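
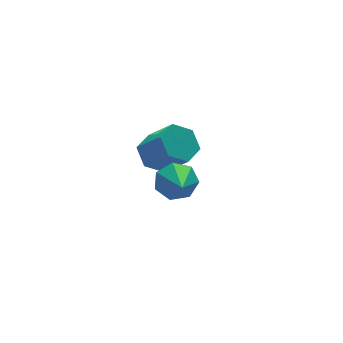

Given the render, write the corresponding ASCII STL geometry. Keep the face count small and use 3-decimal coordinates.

solid 
facet normal -0.305 0.613 -0.729
outer loop
vertex 1.62 3.976 -1.304
vertex 0.858 3.489 -1.395
vertex 0.882 4.19 -0.816
endloop
endfacet
facet normal 0.500 0.755 0.425
outer loop
vertex 1.62 3.976 -1.304
vertex 0.882 4.19 -0.816
vertex 2.125 2.959 -0.093
endloop
endfacet
facet normal 0.500 0.755 0.425
outer loop
vertex 2.125 2.959 -0.093
vertex 0.882 4.19 -0.816
vertex 1.387 3.173 0.395
endloop
endfacet
facet normal 0.304 -0.613 0.729
outer loop
vertex 2.125 2.959 -0.093
vertex 1.387 3.173 0.395
vertex 1.362 2.471 -0.185
endloop
endfacet
facet normal -0.304 0.613 -0.729
outer loop
vertex 0.882 4.19 -0.816
vertex 0.858 3.489 -1.395
vertex 0.119 3.702 -0.908
endloop
endfacet
facet normal -0.453 0.581 0.677
outer loop
vertex 0.882 4.19 -0.816
vertex 0.119 3.702 -0.908
vertex 1.387 3.173 0.395
endloop
endfacet
facet normal -0.453 0.581 0.677
outer loop
vertex 1.387 3.173 0.395
vertex 0.119 3.702 -0.908
vertex 0.624 2.685 0.303
endloop
endfacet
facet normal 0.304 -0.613 0.729
outer loop
vertex 1.387 3.173 0.395
vertex 0.624 2.685 0.303
vertex 1.362 2.471 -0.185
endloop
endfacet
facet normal -0.304 0.613 -0.729
outer loop
vertex 0.119 3.702 -0.908
vertex 0.858 3.489 -1.395
vertex 0.095 3.001 -1.487
endloop
endfacet
facet normal -0.952 -0.174 0.251
outer loop
vertex 0.119 3.702 -0.908
vertex 0.095 3.001 -1.487
vertex 0.624 2.685 0.303
endloop
endfacet
facet normal -0.952 -0.174 0.251
outer loop
vertex 0.624 2.685 0.303
vertex 0.095 3.001 -1.487
vertex 0.6 1.984 -0.276
endloop
endfacet
facet normal 0.305 -0.613 0.729
outer loop
vertex 0.624 2.685 0.303
vertex 0.6 1.984 -0.276
vertex 1.362 2.471 -0.185
endloop
endfacet
facet normal -0.304 0.613 -0.729
outer loop
vertex 0.095 3.001 -1.487
vertex 0.858 3.489 -1.395
vertex 0.833 2.787 -1.975
endloop
endfacet
facet normal -0.500 -0.755 -0.425
outer loop
vertex 0.095 3.001 -1.487
vertex 0.833 2.787 -1.975
vertex 0.6 1.984 -0.276
endloop
endfacet
facet normal -0.500 -0.755 -0.425
outer loop
vertex 0.6 1.984 -0.276
vertex 0.833 2.787 -1.975
vertex 1.338 1.77 -0.764
endloop
endfacet
facet normal 0.305 -0.613 0.729
outer loop
vertex 0.6 1.984 -0.276
vertex 1.338 1.77 -0.764
vertex 1.362 2.471 -0.185
endloop
endfacet
facet normal -0.304 0.613 -0.729
outer loop
vertex 0.833 2.787 -1.975
vertex 0.858 3.489 -1.395
vertex 1.596 3.275 -1.883
endloop
endfacet
facet normal 0.453 -0.581 -0.677
outer loop
vertex 0.833 2.787 -1.975
vertex 1.596 3.275 -1.883
vertex 1.338 1.77 -0.764
endloop
endfacet
facet normal 0.453 -0.581 -0.677
outer loop
vertex 1.338 1.77 -0.764
vertex 1.596 3.275 -1.883
vertex 2.101 2.258 -0.672
endloop
endfacet
facet normal 0.304 -0.613 0.729
outer loop
vertex 1.338 1.77 -0.764
vertex 2.101 2.258 -0.672
vertex 1.362 2.471 -0.185
endloop
endfacet
facet normal -0.305 0.613 -0.729
outer loop
vertex 1.596 3.275 -1.883
vertex 0.858 3.489 -1.395
vertex 1.62 3.976 -1.304
endloop
endfacet
facet normal 0.952 0.174 -0.251
outer loop
vertex 1.596 3.275 -1.883
vertex 1.62 3.976 -1.304
vertex 2.101 2.258 -0.672
endloop
endfacet
facet normal 0.952 0.174 -0.251
outer loop
vertex 2.101 2.258 -0.672
vertex 1.62 3.976 -1.304
vertex 2.125 2.959 -0.093
endloop
endfacet
facet normal 0.304 -0.613 0.729
outer loop
vertex 2.101 2.258 -0.672
vertex 2.125 2.959 -0.093
vertex 1.362 2.471 -0.185
endloop
endfacet
facet normal 0.276 0.801 -0.531
outer loop
vertex 0.38 -0.925 0.517
vertex -0.38 -0.603 0.608
vertex 0.284 -0.508 1.096
endloop
endfacet
facet normal 0.766 -0.455 0.455
outer loop
vertex 0.38 -0.925 0.517
vertex 0.284 -0.508 1.096
vertex -0.86 -1.997 1.532
endloop
endfacet
facet normal 0.276 0.801 -0.531
outer loop
vertex 0.284 -0.508 1.096
vertex -0.38 -0.603 0.608
vertex -0.311 -0.163 1.308
endloop
endfacet
facet normal 0.342 0.012 0.940
outer loop
vertex 0.284 -0.508 1.096
vertex -0.311 -0.163 1.308
vertex -0.86 -1.997 1.532
endloop
endfacet
facet normal 0.276 0.801 -0.531
outer loop
vertex -0.311 -0.163 1.308
vertex -0.38 -0.603 0.608
vertex -0.958 -0.149 0.993
endloop
endfacet
facet normal -0.422 0.233 0.876
outer loop
vertex -0.311 -0.163 1.308
vertex -0.958 -0.149 0.993
vertex -0.86 -1.997 1.532
endloop
endfacet
facet normal 0.276 0.801 -0.530
outer loop
vertex -0.958 -0.149 0.993
vertex -0.38 -0.603 0.608
vertex -1.17 -0.477 0.387
endloop
endfacet
facet normal -0.950 0.040 0.310
outer loop
vertex -0.958 -0.149 0.993
vertex -1.17 -0.477 0.387
vertex -0.86 -1.997 1.532
endloop
endfacet
facet normal 0.276 0.801 -0.531
outer loop
vertex -1.17 -0.477 0.387
vertex -0.38 -0.603 0.608
vertex -0.787 -0.9 -0.052
endloop
endfacet
facet normal -0.844 -0.421 -0.331
outer loop
vertex -1.17 -0.477 0.387
vertex -0.787 -0.9 -0.052
vertex -0.86 -1.997 1.532
endloop
endfacet
facet normal 0.277 0.801 -0.531
outer loop
vertex -0.787 -0.9 -0.052
vertex -0.38 -0.603 0.608
vertex -0.097 -1.1 0.006
endloop
endfacet
facet normal -0.185 -0.804 -0.565
outer loop
vertex -0.787 -0.9 -0.052
vertex -0.097 -1.1 0.006
vertex -0.86 -1.997 1.532
endloop
endfacet
facet normal 0.276 0.801 -0.532
outer loop
vertex -0.097 -1.1 0.006
vertex -0.38 -0.603 0.608
vertex 0.38 -0.925 0.517
endloop
endfacet
facet normal 0.532 -0.819 -0.216
outer loop
vertex -0.097 -1.1 0.006
vertex 0.38 -0.925 0.517
vertex -0.86 -1.997 1.532
endloop
endfacet

endsolid


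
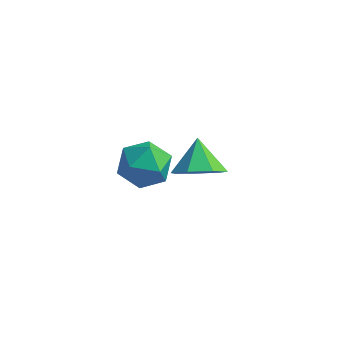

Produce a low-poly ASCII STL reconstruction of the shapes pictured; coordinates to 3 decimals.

solid 
facet normal 0.326 -0.689 -0.647
outer loop
vertex 0.949 -0.365 -1.808
vertex 0.396 -0.073 -2.398
vertex 1.206 0.175 -2.254
endloop
endfacet
facet normal 0.562 0.351 0.749
outer loop
vertex 0.949 -0.365 -1.808
vertex 1.206 0.175 -2.254
vertex 0.004 0.753 -1.622
endloop
endfacet
facet normal 0.326 -0.689 -0.648
outer loop
vertex 1.206 0.175 -2.254
vertex 0.396 -0.073 -2.398
vertex 0.853 0.529 -2.808
endloop
endfacet
facet normal 0.511 0.834 0.208
outer loop
vertex 1.206 0.175 -2.254
vertex 0.853 0.529 -2.808
vertex 0.004 0.753 -1.622
endloop
endfacet
facet normal 0.327 -0.689 -0.647
outer loop
vertex 0.853 0.529 -2.808
vertex 0.396 -0.073 -2.398
vertex 0.156 0.429 -3.054
endloop
endfacet
facet normal -0.060 0.972 -0.226
outer loop
vertex 0.853 0.529 -2.808
vertex 0.156 0.429 -3.054
vertex 0.004 0.753 -1.622
endloop
endfacet
facet normal 0.327 -0.689 -0.647
outer loop
vertex 0.156 0.429 -3.054
vertex 0.396 -0.073 -2.398
vertex -0.361 -0.049 -2.806
endloop
endfacet
facet normal -0.717 0.659 -0.225
outer loop
vertex 0.156 0.429 -3.054
vertex -0.361 -0.049 -2.806
vertex 0.004 0.753 -1.622
endloop
endfacet
facet normal 0.327 -0.689 -0.647
outer loop
vertex -0.361 -0.049 -2.806
vertex 0.396 -0.073 -2.398
vertex -0.308 -0.545 -2.251
endloop
endfacet
facet normal -0.969 0.131 0.210
outer loop
vertex -0.361 -0.049 -2.806
vertex -0.308 -0.545 -2.251
vertex 0.004 0.753 -1.622
endloop
endfacet
facet normal 0.327 -0.689 -0.647
outer loop
vertex -0.308 -0.545 -2.251
vertex 0.396 -0.073 -2.398
vertex 0.275 -0.686 -1.807
endloop
endfacet
facet normal -0.624 -0.214 0.751
outer loop
vertex -0.308 -0.545 -2.251
vertex 0.275 -0.686 -1.807
vertex 0.004 0.753 -1.622
endloop
endfacet
facet normal 0.327 -0.689 -0.647
outer loop
vertex 0.275 -0.686 -1.807
vertex 0.396 -0.073 -2.398
vertex 0.949 -0.365 -1.808
endloop
endfacet
facet normal 0.057 -0.117 0.992
outer loop
vertex 0.275 -0.686 -1.807
vertex 0.949 -0.365 -1.808
vertex 0.004 0.753 -1.622
endloop
endfacet
facet normal -0.999 -0.016 -0.031
outer loop
vertex -0.593 -2.798 0.625
vertex -0.582 -3.634 0.714
vertex -0.611 -3.139 1.393
endloop
endfacet
facet normal -0.764 0.596 0.247
outer loop
vertex -0.593 -2.798 0.625
vertex -0.611 -3.139 1.393
vertex -0.132 -2.464 1.244
endloop
endfacet
facet normal -0.342 0.910 -0.236
outer loop
vertex -0.593 -2.798 0.625
vertex -0.132 -2.464 1.244
vertex 0.194 -2.542 0.472
endloop
endfacet
facet normal -0.317 0.490 -0.812
outer loop
vertex -0.593 -2.798 0.625
vertex 0.194 -2.542 0.472
vertex -0.085 -3.266 0.144
endloop
endfacet
facet normal -0.724 -0.082 -0.685
outer loop
vertex -0.593 -2.798 0.625
vertex -0.085 -3.266 0.144
vertex -0.582 -3.634 0.714
endloop
endfacet
facet normal -0.367 0.441 0.819
outer loop
vertex -0.132 -2.464 1.244
vertex -0.611 -3.139 1.393
vertex 0.165 -3.094 1.716
endloop
endfacet
facet normal -0.749 -0.551 0.369
outer loop
vertex -0.611 -3.139 1.393
vertex -0.582 -3.634 0.714
vertex -0.114 -3.818 1.388
endloop
endfacet
facet normal -0.302 -0.659 -0.689
outer loop
vertex -0.582 -3.634 0.714
vertex -0.085 -3.266 0.144
vertex 0.212 -3.896 0.616
endloop
endfacet
facet normal 0.357 0.268 -0.895
outer loop
vertex -0.085 -3.266 0.144
vertex 0.194 -2.542 0.472
vertex 0.691 -3.221 0.467
endloop
endfacet
facet normal 0.317 0.948 0.038
outer loop
vertex 0.194 -2.542 0.472
vertex -0.132 -2.464 1.244
vertex 0.662 -2.726 1.146
endloop
endfacet
facet normal 0.317 -0.490 0.812
outer loop
vertex 0.673 -3.562 1.235
vertex 0.165 -3.094 1.716
vertex -0.114 -3.818 1.388
endloop
endfacet
facet normal 0.342 -0.910 0.236
outer loop
vertex 0.673 -3.562 1.235
vertex -0.114 -3.818 1.388
vertex 0.212 -3.896 0.616
endloop
endfacet
facet normal 0.764 -0.596 -0.247
outer loop
vertex 0.673 -3.562 1.235
vertex 0.212 -3.896 0.616
vertex 0.691 -3.221 0.467
endloop
endfacet
facet normal 0.999 0.016 0.031
outer loop
vertex 0.673 -3.562 1.235
vertex 0.691 -3.221 0.467
vertex 0.662 -2.726 1.146
endloop
endfacet
facet normal 0.724 0.082 0.685
outer loop
vertex 0.673 -3.562 1.235
vertex 0.662 -2.726 1.146
vertex 0.165 -3.094 1.716
endloop
endfacet
facet normal -0.357 -0.268 0.895
outer loop
vertex -0.114 -3.818 1.388
vertex 0.165 -3.094 1.716
vertex -0.611 -3.139 1.393
endloop
endfacet
facet normal -0.317 -0.948 -0.038
outer loop
vertex 0.212 -3.896 0.616
vertex -0.114 -3.818 1.388
vertex -0.582 -3.634 0.714
endloop
endfacet
facet normal 0.367 -0.441 -0.819
outer loop
vertex 0.691 -3.221 0.467
vertex 0.212 -3.896 0.616
vertex -0.085 -3.266 0.144
endloop
endfacet
facet normal 0.749 0.551 -0.369
outer loop
vertex 0.662 -2.726 1.146
vertex 0.691 -3.221 0.467
vertex 0.194 -2.542 0.472
endloop
endfacet
facet normal 0.302 0.659 0.689
outer loop
vertex 0.165 -3.094 1.716
vertex 0.662 -2.726 1.146
vertex -0.132 -2.464 1.244
endloop
endfacet

endsolid


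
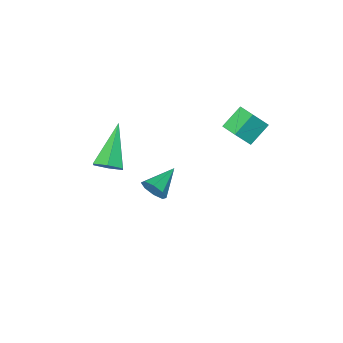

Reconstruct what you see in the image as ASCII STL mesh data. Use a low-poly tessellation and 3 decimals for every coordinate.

solid 
facet normal 0.929 0.175 -0.325
outer loop
vertex 1.015 -2.186 -3.134
vertex 0.775 -1.905 -3.669
vertex 0.943 -1.697 -3.076
endloop
endfacet
facet normal -0.052 -0.125 0.991
outer loop
vertex 1.015 -2.186 -3.134
vertex 0.943 -1.697 -3.076
vertex -0.535 -2.155 -3.211
endloop
endfacet
facet normal 0.929 0.176 -0.325
outer loop
vertex 0.943 -1.697 -3.076
vertex 0.775 -1.905 -3.669
vertex 0.772 -1.331 -3.366
endloop
endfacet
facet normal -0.239 0.532 0.812
outer loop
vertex 0.943 -1.697 -3.076
vertex 0.772 -1.331 -3.366
vertex -0.535 -2.155 -3.211
endloop
endfacet
facet normal 0.929 0.177 -0.325
outer loop
vertex 0.772 -1.331 -3.366
vertex 0.775 -1.905 -3.669
vertex 0.603 -1.3 -3.832
endloop
endfacet
facet normal -0.498 0.834 0.236
outer loop
vertex 0.772 -1.331 -3.366
vertex 0.603 -1.3 -3.832
vertex -0.535 -2.155 -3.211
endloop
endfacet
facet normal 0.929 0.177 -0.324
outer loop
vertex 0.603 -1.3 -3.832
vertex 0.775 -1.905 -3.669
vertex 0.535 -1.625 -4.204
endloop
endfacet
facet normal -0.680 0.609 -0.408
outer loop
vertex 0.603 -1.3 -3.832
vertex 0.535 -1.625 -4.204
vertex -0.535 -2.155 -3.211
endloop
endfacet
facet normal 0.929 0.178 -0.324
outer loop
vertex 0.535 -1.625 -4.204
vertex 0.775 -1.905 -3.669
vertex 0.608 -2.113 -4.262
endloop
endfacet
facet normal -0.677 -0.014 -0.736
outer loop
vertex 0.535 -1.625 -4.204
vertex 0.608 -2.113 -4.262
vertex -0.535 -2.155 -3.211
endloop
endfacet
facet normal 0.930 0.175 -0.323
outer loop
vertex 0.608 -2.113 -4.262
vertex 0.775 -1.905 -3.669
vertex 0.778 -2.48 -3.972
endloop
endfacet
facet normal -0.490 -0.669 -0.559
outer loop
vertex 0.608 -2.113 -4.262
vertex 0.778 -2.48 -3.972
vertex -0.535 -2.155 -3.211
endloop
endfacet
facet normal 0.929 0.176 -0.325
outer loop
vertex 0.778 -2.48 -3.972
vertex 0.775 -1.905 -3.669
vertex 0.947 -2.51 -3.505
endloop
endfacet
facet normal -0.229 -0.973 0.020
outer loop
vertex 0.778 -2.48 -3.972
vertex 0.947 -2.51 -3.505
vertex -0.535 -2.155 -3.211
endloop
endfacet
facet normal 0.929 0.176 -0.324
outer loop
vertex 0.947 -2.51 -3.505
vertex 0.775 -1.905 -3.669
vertex 1.015 -2.186 -3.134
endloop
endfacet
facet normal -0.048 -0.748 0.662
outer loop
vertex 0.947 -2.51 -3.505
vertex 1.015 -2.186 -3.134
vertex -0.535 -2.155 -3.211
endloop
endfacet
facet normal -0.807 -0.009 0.590
outer loop
vertex -2.051 0.119 1.643
vertex -1.978 0.938 1.755
vertex -2.746 0.312 0.696
endloop
endfacet
facet normal -0.089 -0.987 -0.136
outer loop
vertex -1.802 0.322 0.005
vertex -2.051 0.119 1.643
vertex -2.746 0.312 0.696
endloop
endfacet
facet normal -0.807 -0.010 0.591
outer loop
vertex -2.746 0.312 0.696
vertex -1.978 0.938 1.755
vertex -2.673 1.131 0.809
endloop
endfacet
facet normal -0.584 0.162 -0.795
outer loop
vertex -2.673 1.131 0.809
vertex -1.802 0.322 0.005
vertex -2.746 0.312 0.696
endloop
endfacet
facet normal 0.584 -0.161 0.796
outer loop
vertex -2.051 0.119 1.643
vertex -1.034 0.948 1.064
vertex -1.978 0.938 1.755
endloop
endfacet
facet normal -0.089 -0.987 -0.136
outer loop
vertex -1.107 0.129 0.951
vertex -2.051 0.119 1.643
vertex -1.802 0.322 0.005
endloop
endfacet
facet normal 0.585 -0.162 0.795
outer loop
vertex -1.107 0.129 0.951
vertex -1.034 0.948 1.064
vertex -2.051 0.119 1.643
endloop
endfacet
facet normal 0.089 0.987 0.136
outer loop
vertex -1.978 0.938 1.755
vertex -1.034 0.948 1.064
vertex -2.673 1.131 0.809
endloop
endfacet
facet normal -0.585 0.161 -0.795
outer loop
vertex -1.729 1.141 0.117
vertex -1.802 0.322 0.005
vertex -2.673 1.131 0.809
endloop
endfacet
facet normal 0.089 0.987 0.136
outer loop
vertex -2.673 1.131 0.809
vertex -1.034 0.948 1.064
vertex -1.729 1.141 0.117
endloop
endfacet
facet normal 0.807 0.009 -0.591
outer loop
vertex -1.729 1.141 0.117
vertex -1.107 0.129 0.951
vertex -1.802 0.322 0.005
endloop
endfacet
facet normal 0.807 0.010 -0.590
outer loop
vertex -1.034 0.948 1.064
vertex -1.107 0.129 0.951
vertex -1.729 1.141 0.117
endloop
endfacet
facet normal 0.634 0.462 -0.620
outer loop
vertex 3.945 -1.72 0.321
vertex 3.419 -1.449 -0.015
vertex 3.693 -1.118 0.512
endloop
endfacet
facet normal 0.481 -0.076 0.874
outer loop
vertex 3.945 -1.72 0.321
vertex 3.693 -1.118 0.512
vertex 2.101 -2.411 1.275
endloop
endfacet
facet normal 0.634 0.462 -0.620
outer loop
vertex 3.693 -1.118 0.512
vertex 3.419 -1.449 -0.015
vertex 3.167 -0.847 0.176
endloop
endfacet
facet normal -0.155 0.636 0.756
outer loop
vertex 3.693 -1.118 0.512
vertex 3.167 -0.847 0.176
vertex 2.101 -2.411 1.275
endloop
endfacet
facet normal 0.634 0.462 -0.620
outer loop
vertex 3.167 -0.847 0.176
vertex 3.419 -1.449 -0.015
vertex 2.894 -1.179 -0.351
endloop
endfacet
facet normal -0.809 0.586 0.050
outer loop
vertex 3.167 -0.847 0.176
vertex 2.894 -1.179 -0.351
vertex 2.101 -2.411 1.275
endloop
endfacet
facet normal 0.634 0.462 -0.620
outer loop
vertex 2.894 -1.179 -0.351
vertex 3.419 -1.449 -0.015
vertex 3.146 -1.781 -0.542
endloop
endfacet
facet normal -0.826 -0.176 -0.536
outer loop
vertex 2.894 -1.179 -0.351
vertex 3.146 -1.781 -0.542
vertex 2.101 -2.411 1.275
endloop
endfacet
facet normal 0.634 0.463 -0.620
outer loop
vertex 3.146 -1.781 -0.542
vertex 3.419 -1.449 -0.015
vertex 3.672 -2.051 -0.206
endloop
endfacet
facet normal -0.190 -0.889 -0.417
outer loop
vertex 3.146 -1.781 -0.542
vertex 3.672 -2.051 -0.206
vertex 2.101 -2.411 1.275
endloop
endfacet
facet normal 0.634 0.463 -0.619
outer loop
vertex 3.672 -2.051 -0.206
vertex 3.419 -1.449 -0.015
vertex 3.945 -1.72 0.321
endloop
endfacet
facet normal 0.463 -0.839 0.287
outer loop
vertex 3.672 -2.051 -0.206
vertex 3.945 -1.72 0.321
vertex 2.101 -2.411 1.275
endloop
endfacet

endsolid


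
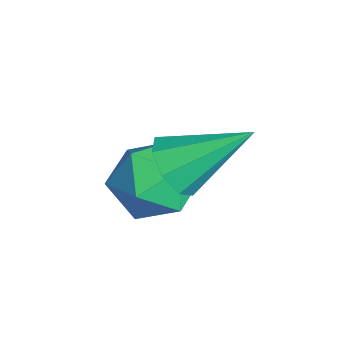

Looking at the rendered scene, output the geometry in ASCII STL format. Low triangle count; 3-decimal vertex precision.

solid 
facet normal -0.524 0.841 0.134
outer loop
vertex 1.353 -1.569 -0.066
vertex 1.63 -1.582 1.1
vertex 2.342 -1.014 0.32
endloop
endfacet
facet normal -0.252 0.813 -0.525
outer loop
vertex 1.353 -1.569 -0.066
vertex 2.342 -1.014 0.32
vertex 2.372 -1.657 -0.691
endloop
endfacet
facet normal -0.496 0.221 -0.840
outer loop
vertex 1.353 -1.569 -0.066
vertex 2.372 -1.657 -0.691
vertex 1.679 -2.622 -0.536
endloop
endfacet
facet normal -0.919 -0.117 -0.376
outer loop
vertex 1.353 -1.569 -0.066
vertex 1.679 -2.622 -0.536
vertex 1.22 -2.576 0.571
endloop
endfacet
facet normal -0.937 0.266 0.226
outer loop
vertex 1.353 -1.569 -0.066
vertex 1.22 -2.576 0.571
vertex 1.63 -1.582 1.1
endloop
endfacet
facet normal 0.457 0.756 -0.468
outer loop
vertex 2.372 -1.657 -0.691
vertex 2.342 -1.014 0.32
vertex 3.28 -1.724 0.089
endloop
endfacet
facet normal 0.016 0.801 0.598
outer loop
vertex 2.342 -1.014 0.32
vertex 1.63 -1.582 1.1
vertex 2.821 -1.678 1.196
endloop
endfacet
facet normal -0.652 -0.129 0.747
outer loop
vertex 1.63 -1.582 1.1
vertex 1.22 -2.576 0.571
vertex 2.128 -2.643 1.351
endloop
endfacet
facet normal -0.623 -0.749 -0.227
outer loop
vertex 1.22 -2.576 0.571
vertex 1.679 -2.622 -0.536
vertex 2.158 -3.286 0.34
endloop
endfacet
facet normal 0.063 -0.202 -0.977
outer loop
vertex 1.679 -2.622 -0.536
vertex 2.372 -1.657 -0.691
vertex 2.87 -2.718 -0.44
endloop
endfacet
facet normal 0.919 0.117 0.376
outer loop
vertex 3.147 -2.731 0.726
vertex 3.28 -1.724 0.089
vertex 2.821 -1.678 1.196
endloop
endfacet
facet normal 0.496 -0.221 0.840
outer loop
vertex 3.147 -2.731 0.726
vertex 2.821 -1.678 1.196
vertex 2.128 -2.643 1.351
endloop
endfacet
facet normal 0.252 -0.813 0.525
outer loop
vertex 3.147 -2.731 0.726
vertex 2.128 -2.643 1.351
vertex 2.158 -3.286 0.34
endloop
endfacet
facet normal 0.524 -0.841 -0.134
outer loop
vertex 3.147 -2.731 0.726
vertex 2.158 -3.286 0.34
vertex 2.87 -2.718 -0.44
endloop
endfacet
facet normal 0.937 -0.266 -0.226
outer loop
vertex 3.147 -2.731 0.726
vertex 2.87 -2.718 -0.44
vertex 3.28 -1.724 0.089
endloop
endfacet
facet normal 0.623 0.749 0.227
outer loop
vertex 2.821 -1.678 1.196
vertex 3.28 -1.724 0.089
vertex 2.342 -1.014 0.32
endloop
endfacet
facet normal -0.063 0.202 0.977
outer loop
vertex 2.128 -2.643 1.351
vertex 2.821 -1.678 1.196
vertex 1.63 -1.582 1.1
endloop
endfacet
facet normal -0.457 -0.756 0.468
outer loop
vertex 2.158 -3.286 0.34
vertex 2.128 -2.643 1.351
vertex 1.22 -2.576 0.571
endloop
endfacet
facet normal -0.016 -0.801 -0.598
outer loop
vertex 2.87 -2.718 -0.44
vertex 2.158 -3.286 0.34
vertex 1.679 -2.622 -0.536
endloop
endfacet
facet normal 0.652 0.129 -0.747
outer loop
vertex 3.28 -1.724 0.089
vertex 2.87 -2.718 -0.44
vertex 2.372 -1.657 -0.691
endloop
endfacet
facet normal -0.143 -0.814 -0.563
outer loop
vertex 4.213 -1.961 1.8
vertex 3.345 -1.9 1.933
vertex 3.906 -1.584 1.333
endloop
endfacet
facet normal 0.873 0.433 -0.224
outer loop
vertex 4.213 -1.961 1.8
vertex 3.906 -1.584 1.333
vertex 3.655 -0.14 3.147
endloop
endfacet
facet normal -0.142 -0.815 -0.562
outer loop
vertex 3.906 -1.584 1.333
vertex 3.345 -1.9 1.933
vertex 3.271 -1.393 1.217
endloop
endfacet
facet normal 0.331 0.760 -0.559
outer loop
vertex 3.906 -1.584 1.333
vertex 3.271 -1.393 1.217
vertex 3.655 -0.14 3.147
endloop
endfacet
facet normal -0.144 -0.815 -0.562
outer loop
vertex 3.271 -1.393 1.217
vertex 3.345 -1.9 1.933
vertex 2.679 -1.498 1.521
endloop
endfacet
facet normal -0.375 0.810 -0.451
outer loop
vertex 3.271 -1.393 1.217
vertex 2.679 -1.498 1.521
vertex 3.655 -0.14 3.147
endloop
endfacet
facet normal -0.143 -0.814 -0.563
outer loop
vertex 2.679 -1.498 1.521
vertex 3.345 -1.9 1.933
vertex 2.477 -1.839 2.066
endloop
endfacet
facet normal -0.832 0.553 0.038
outer loop
vertex 2.679 -1.498 1.521
vertex 2.477 -1.839 2.066
vertex 3.655 -0.14 3.147
endloop
endfacet
facet normal -0.143 -0.815 -0.562
outer loop
vertex 2.477 -1.839 2.066
vertex 3.345 -1.9 1.933
vertex 2.784 -2.215 2.533
endloop
endfacet
facet normal -0.772 0.140 0.620
outer loop
vertex 2.477 -1.839 2.066
vertex 2.784 -2.215 2.533
vertex 3.655 -0.14 3.147
endloop
endfacet
facet normal -0.144 -0.815 -0.562
outer loop
vertex 2.784 -2.215 2.533
vertex 3.345 -1.9 1.933
vertex 3.419 -2.407 2.649
endloop
endfacet
facet normal -0.231 -0.186 0.955
outer loop
vertex 2.784 -2.215 2.533
vertex 3.419 -2.407 2.649
vertex 3.655 -0.14 3.147
endloop
endfacet
facet normal -0.143 -0.815 -0.562
outer loop
vertex 3.419 -2.407 2.649
vertex 3.345 -1.9 1.933
vertex 4.011 -2.301 2.345
endloop
endfacet
facet normal 0.477 -0.236 0.847
outer loop
vertex 3.419 -2.407 2.649
vertex 4.011 -2.301 2.345
vertex 3.655 -0.14 3.147
endloop
endfacet
facet normal -0.143 -0.815 -0.562
outer loop
vertex 4.011 -2.301 2.345
vertex 3.345 -1.9 1.933
vertex 4.213 -1.961 1.8
endloop
endfacet
facet normal 0.933 0.021 0.359
outer loop
vertex 4.011 -2.301 2.345
vertex 4.213 -1.961 1.8
vertex 3.655 -0.14 3.147
endloop
endfacet

endsolid


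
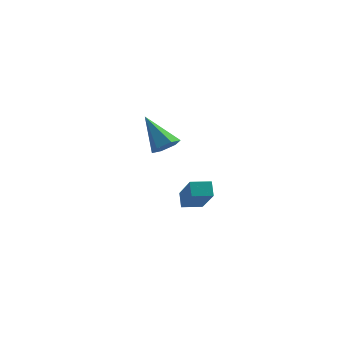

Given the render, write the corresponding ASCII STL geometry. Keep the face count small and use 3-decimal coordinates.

solid 
facet normal 0.605 -0.339 -0.721
outer loop
vertex -0.434 2.778 0.261
vertex -1.057 2.475 -0.119
vertex -0.823 3.214 -0.27
endloop
endfacet
facet normal 0.414 0.829 0.377
outer loop
vertex -0.434 2.778 0.261
vertex -0.823 3.214 -0.27
vertex -2.363 3.205 1.439
endloop
endfacet
facet normal 0.605 -0.339 -0.721
outer loop
vertex -0.823 3.214 -0.27
vertex -1.057 2.475 -0.119
vertex -1.446 2.911 -0.65
endloop
endfacet
facet normal -0.291 0.921 -0.257
outer loop
vertex -0.823 3.214 -0.27
vertex -1.446 2.911 -0.65
vertex -2.363 3.205 1.439
endloop
endfacet
facet normal 0.605 -0.339 -0.721
outer loop
vertex -1.446 2.911 -0.65
vertex -1.057 2.475 -0.119
vertex -1.68 2.172 -0.499
endloop
endfacet
facet normal -0.888 0.196 -0.417
outer loop
vertex -1.446 2.911 -0.65
vertex -1.68 2.172 -0.499
vertex -2.363 3.205 1.439
endloop
endfacet
facet normal 0.604 -0.338 -0.722
outer loop
vertex -1.68 2.172 -0.499
vertex -1.057 2.475 -0.119
vertex -1.29 1.735 0.032
endloop
endfacet
facet normal -0.779 -0.624 0.058
outer loop
vertex -1.68 2.172 -0.499
vertex -1.29 1.735 0.032
vertex -2.363 3.205 1.439
endloop
endfacet
facet normal 0.605 -0.338 -0.721
outer loop
vertex -1.29 1.735 0.032
vertex -1.057 2.475 -0.119
vertex -0.668 2.038 0.412
endloop
endfacet
facet normal -0.074 -0.717 0.693
outer loop
vertex -1.29 1.735 0.032
vertex -0.668 2.038 0.412
vertex -2.363 3.205 1.439
endloop
endfacet
facet normal 0.604 -0.338 -0.721
outer loop
vertex -0.668 2.038 0.412
vertex -1.057 2.475 -0.119
vertex -0.434 2.778 0.261
endloop
endfacet
facet normal 0.523 0.009 0.853
outer loop
vertex -0.668 2.038 0.412
vertex -0.434 2.778 0.261
vertex -2.363 3.205 1.439
endloop
endfacet
facet normal -0.413 0.617 -0.670
outer loop
vertex 1.174 -2.689 -0.585
vertex 2.032 -2.201 -0.664
vertex 1.41 -3.205 -1.205
endloop
endfacet
facet normal -0.867 -0.492 0.080
outer loop
vertex 2.288 -4.519 0.224
vertex 1.174 -2.689 -0.585
vertex 1.41 -3.205 -1.205
endloop
endfacet
facet normal -0.412 0.617 -0.671
outer loop
vertex 1.41 -3.205 -1.205
vertex 2.032 -2.201 -0.664
vertex 2.268 -2.717 -1.283
endloop
endfacet
facet normal 0.282 -0.614 -0.738
outer loop
vertex 2.268 -2.717 -1.283
vertex 2.288 -4.519 0.224
vertex 1.41 -3.205 -1.205
endloop
endfacet
facet normal -0.281 0.614 0.737
outer loop
vertex 1.174 -2.689 -0.585
vertex 2.91 -3.515 0.765
vertex 2.032 -2.201 -0.664
endloop
endfacet
facet normal -0.867 -0.492 0.080
outer loop
vertex 2.052 -4.003 0.843
vertex 1.174 -2.689 -0.585
vertex 2.288 -4.519 0.224
endloop
endfacet
facet normal -0.282 0.613 0.738
outer loop
vertex 2.052 -4.003 0.843
vertex 2.91 -3.515 0.765
vertex 1.174 -2.689 -0.585
endloop
endfacet
facet normal 0.867 0.492 -0.080
outer loop
vertex 2.032 -2.201 -0.664
vertex 2.91 -3.515 0.765
vertex 2.268 -2.717 -1.283
endloop
endfacet
facet normal 0.281 -0.614 -0.738
outer loop
vertex 3.146 -4.031 0.145
vertex 2.288 -4.519 0.224
vertex 2.268 -2.717 -1.283
endloop
endfacet
facet normal 0.867 0.492 -0.080
outer loop
vertex 2.268 -2.717 -1.283
vertex 2.91 -3.515 0.765
vertex 3.146 -4.031 0.145
endloop
endfacet
facet normal 0.412 -0.616 0.671
outer loop
vertex 3.146 -4.031 0.145
vertex 2.052 -4.003 0.843
vertex 2.288 -4.519 0.224
endloop
endfacet
facet normal 0.412 -0.617 0.670
outer loop
vertex 2.91 -3.515 0.765
vertex 2.052 -4.003 0.843
vertex 3.146 -4.031 0.145
endloop
endfacet

endsolid


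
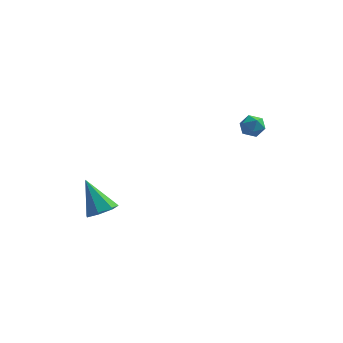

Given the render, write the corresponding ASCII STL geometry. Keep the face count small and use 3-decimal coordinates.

solid 
facet normal 0.460 -0.320 -0.829
outer loop
vertex -2.731 -3.43 -0.088
vertex -3.397 -3.755 -0.332
vertex -3.131 -3.033 -0.463
endloop
endfacet
facet normal 0.456 0.809 0.371
outer loop
vertex -2.731 -3.43 -0.088
vertex -3.131 -3.033 -0.463
vertex -4.243 -3.165 1.192
endloop
endfacet
facet normal 0.461 -0.320 -0.828
outer loop
vertex -3.131 -3.033 -0.463
vertex -3.397 -3.755 -0.332
vertex -3.731 -3.18 -0.74
endloop
endfacet
facet normal -0.210 0.976 -0.063
outer loop
vertex -3.131 -3.033 -0.463
vertex -3.731 -3.18 -0.74
vertex -4.243 -3.165 1.192
endloop
endfacet
facet normal 0.459 -0.321 -0.828
outer loop
vertex -3.731 -3.18 -0.74
vertex -3.397 -3.755 -0.332
vertex -4.08 -3.759 -0.709
endloop
endfacet
facet normal -0.840 0.494 -0.226
outer loop
vertex -3.731 -3.18 -0.74
vertex -4.08 -3.759 -0.709
vertex -4.243 -3.165 1.192
endloop
endfacet
facet normal 0.459 -0.320 -0.829
outer loop
vertex -4.08 -3.759 -0.709
vertex -3.397 -3.755 -0.332
vertex -3.915 -4.335 -0.395
endloop
endfacet
facet normal -0.962 -0.274 0.003
outer loop
vertex -4.08 -3.759 -0.709
vertex -3.915 -4.335 -0.395
vertex -4.243 -3.165 1.192
endloop
endfacet
facet normal 0.460 -0.321 -0.828
outer loop
vertex -3.915 -4.335 -0.395
vertex -3.397 -3.755 -0.332
vertex -3.36 -4.474 -0.033
endloop
endfacet
facet normal -0.483 -0.749 0.453
outer loop
vertex -3.915 -4.335 -0.395
vertex -3.36 -4.474 -0.033
vertex -4.243 -3.165 1.192
endloop
endfacet
facet normal 0.459 -0.321 -0.829
outer loop
vertex -3.36 -4.474 -0.033
vertex -3.397 -3.755 -0.332
vertex -2.833 -4.072 0.103
endloop
endfacet
facet normal 0.236 -0.574 0.784
outer loop
vertex -3.36 -4.474 -0.033
vertex -2.833 -4.072 0.103
vertex -4.243 -3.165 1.192
endloop
endfacet
facet normal 0.460 -0.320 -0.829
outer loop
vertex -2.833 -4.072 0.103
vertex -3.397 -3.755 -0.332
vertex -2.731 -3.43 -0.088
endloop
endfacet
facet normal 0.654 0.119 0.748
outer loop
vertex -2.833 -4.072 0.103
vertex -2.731 -3.43 -0.088
vertex -4.243 -3.165 1.192
endloop
endfacet
facet normal -0.250 -0.228 0.941
outer loop
vertex 1.968 2.55 2.604
vertex 1.804 1.938 2.412
vertex 2.423 2.069 2.608
endloop
endfacet
facet normal 0.269 0.263 0.927
outer loop
vertex 1.968 2.55 2.604
vertex 2.423 2.069 2.608
vertex 2.583 2.674 2.39
endloop
endfacet
facet normal 0.029 0.826 0.562
outer loop
vertex 1.968 2.55 2.604
vertex 2.583 2.674 2.39
vertex 2.062 2.917 2.06
endloop
endfacet
facet normal -0.638 0.685 0.352
outer loop
vertex 1.968 2.55 2.604
vertex 2.062 2.917 2.06
vertex 1.581 2.462 2.073
endloop
endfacet
facet normal -0.810 0.034 0.585
outer loop
vertex 1.968 2.55 2.604
vertex 1.581 2.462 2.073
vertex 1.804 1.938 2.412
endloop
endfacet
facet normal 0.822 -0.012 0.570
outer loop
vertex 2.583 2.674 2.39
vertex 2.423 2.069 2.608
vertex 2.799 2.138 2.067
endloop
endfacet
facet normal -0.017 -0.806 0.592
outer loop
vertex 2.423 2.069 2.608
vertex 1.804 1.938 2.412
vertex 2.318 1.683 2.08
endloop
endfacet
facet normal -0.924 -0.382 0.017
outer loop
vertex 1.804 1.938 2.412
vertex 1.581 2.462 2.073
vertex 1.797 1.926 1.75
endloop
endfacet
facet normal -0.646 0.672 -0.363
outer loop
vertex 1.581 2.462 2.073
vertex 2.062 2.917 2.06
vertex 1.957 2.531 1.532
endloop
endfacet
facet normal 0.433 0.901 -0.021
outer loop
vertex 2.062 2.917 2.06
vertex 2.583 2.674 2.39
vertex 2.576 2.662 1.728
endloop
endfacet
facet normal 0.638 -0.685 -0.352
outer loop
vertex 2.412 2.05 1.536
vertex 2.799 2.138 2.067
vertex 2.318 1.683 2.08
endloop
endfacet
facet normal -0.029 -0.826 -0.562
outer loop
vertex 2.412 2.05 1.536
vertex 2.318 1.683 2.08
vertex 1.797 1.926 1.75
endloop
endfacet
facet normal -0.269 -0.263 -0.927
outer loop
vertex 2.412 2.05 1.536
vertex 1.797 1.926 1.75
vertex 1.957 2.531 1.532
endloop
endfacet
facet normal 0.250 0.228 -0.941
outer loop
vertex 2.412 2.05 1.536
vertex 1.957 2.531 1.532
vertex 2.576 2.662 1.728
endloop
endfacet
facet normal 0.810 -0.034 -0.585
outer loop
vertex 2.412 2.05 1.536
vertex 2.576 2.662 1.728
vertex 2.799 2.138 2.067
endloop
endfacet
facet normal 0.646 -0.672 0.363
outer loop
vertex 2.318 1.683 2.08
vertex 2.799 2.138 2.067
vertex 2.423 2.069 2.608
endloop
endfacet
facet normal -0.433 -0.901 0.021
outer loop
vertex 1.797 1.926 1.75
vertex 2.318 1.683 2.08
vertex 1.804 1.938 2.412
endloop
endfacet
facet normal -0.822 0.012 -0.570
outer loop
vertex 1.957 2.531 1.532
vertex 1.797 1.926 1.75
vertex 1.581 2.462 2.073
endloop
endfacet
facet normal 0.017 0.806 -0.592
outer loop
vertex 2.576 2.662 1.728
vertex 1.957 2.531 1.532
vertex 2.062 2.917 2.06
endloop
endfacet
facet normal 0.924 0.382 -0.017
outer loop
vertex 2.799 2.138 2.067
vertex 2.576 2.662 1.728
vertex 2.583 2.674 2.39
endloop
endfacet

endsolid


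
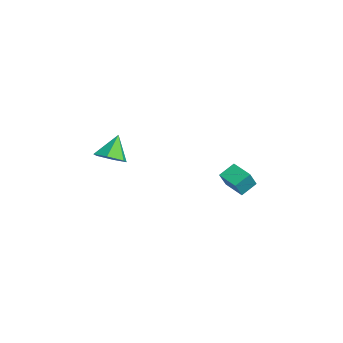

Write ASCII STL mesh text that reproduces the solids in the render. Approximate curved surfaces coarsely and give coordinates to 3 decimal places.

solid 
facet normal -0.895 -0.403 0.189
outer loop
vertex -1.236 2.32 1.076
vertex -1.511 3.181 1.611
vertex -1.679 2.82 0.043
endloop
endfacet
facet normal 0.261 -0.820 -0.509
outer loop
vertex -0.569 3.319 -0.191
vertex -1.236 2.32 1.076
vertex -1.679 2.82 0.043
endloop
endfacet
facet normal -0.895 -0.404 0.189
outer loop
vertex -1.679 2.82 0.043
vertex -1.511 3.181 1.611
vertex -1.954 3.68 0.578
endloop
endfacet
facet normal -0.360 0.407 -0.839
outer loop
vertex -1.954 3.68 0.578
vertex -0.569 3.319 -0.191
vertex -1.679 2.82 0.043
endloop
endfacet
facet normal 0.360 -0.407 0.840
outer loop
vertex -1.236 2.32 1.076
vertex -0.401 3.68 1.377
vertex -1.511 3.181 1.611
endloop
endfacet
facet normal 0.262 -0.820 -0.509
outer loop
vertex -0.126 2.82 0.842
vertex -1.236 2.32 1.076
vertex -0.569 3.319 -0.191
endloop
endfacet
facet normal 0.360 -0.407 0.839
outer loop
vertex -0.126 2.82 0.842
vertex -0.401 3.68 1.377
vertex -1.236 2.32 1.076
endloop
endfacet
facet normal -0.262 0.820 0.508
outer loop
vertex -1.511 3.181 1.611
vertex -0.401 3.68 1.377
vertex -1.954 3.68 0.578
endloop
endfacet
facet normal -0.360 0.407 -0.840
outer loop
vertex -0.844 4.18 0.344
vertex -0.569 3.319 -0.191
vertex -1.954 3.68 0.578
endloop
endfacet
facet normal -0.262 0.820 0.509
outer loop
vertex -1.954 3.68 0.578
vertex -0.401 3.68 1.377
vertex -0.844 4.18 0.344
endloop
endfacet
facet normal 0.895 0.403 -0.189
outer loop
vertex -0.844 4.18 0.344
vertex -0.126 2.82 0.842
vertex -0.569 3.319 -0.191
endloop
endfacet
facet normal 0.895 0.404 -0.189
outer loop
vertex -0.401 3.68 1.377
vertex -0.126 2.82 0.842
vertex -0.844 4.18 0.344
endloop
endfacet
facet normal 0.451 -0.407 -0.794
outer loop
vertex -0.342 -2.861 3.48
vertex -1.072 -3.365 3.324
vertex -0.999 -2.551 2.948
endloop
endfacet
facet normal 0.248 0.938 0.241
outer loop
vertex -0.342 -2.861 3.48
vertex -0.999 -2.551 2.948
vertex -1.748 -2.755 4.516
endloop
endfacet
facet normal 0.451 -0.407 -0.794
outer loop
vertex -0.999 -2.551 2.948
vertex -1.072 -3.365 3.324
vertex -1.728 -3.055 2.792
endloop
endfacet
facet normal -0.540 0.828 -0.150
outer loop
vertex -0.999 -2.551 2.948
vertex -1.728 -3.055 2.792
vertex -1.748 -2.755 4.516
endloop
endfacet
facet normal 0.451 -0.408 -0.794
outer loop
vertex -1.728 -3.055 2.792
vertex -1.072 -3.365 3.324
vertex -1.801 -3.87 3.169
endloop
endfacet
facet normal -0.997 0.078 -0.025
outer loop
vertex -1.728 -3.055 2.792
vertex -1.801 -3.87 3.169
vertex -1.748 -2.755 4.516
endloop
endfacet
facet normal 0.451 -0.407 -0.794
outer loop
vertex -1.801 -3.87 3.169
vertex -1.072 -3.365 3.324
vertex -1.144 -4.18 3.701
endloop
endfacet
facet normal -0.664 -0.563 0.492
outer loop
vertex -1.801 -3.87 3.169
vertex -1.144 -4.18 3.701
vertex -1.748 -2.755 4.516
endloop
endfacet
facet normal 0.451 -0.407 -0.794
outer loop
vertex -1.144 -4.18 3.701
vertex -1.072 -3.365 3.324
vertex -0.415 -3.676 3.856
endloop
endfacet
facet normal 0.125 -0.452 0.883
outer loop
vertex -1.144 -4.18 3.701
vertex -0.415 -3.676 3.856
vertex -1.748 -2.755 4.516
endloop
endfacet
facet normal 0.451 -0.407 -0.795
outer loop
vertex -0.415 -3.676 3.856
vertex -1.072 -3.365 3.324
vertex -0.342 -2.861 3.48
endloop
endfacet
facet normal 0.581 0.298 0.758
outer loop
vertex -0.415 -3.676 3.856
vertex -0.342 -2.861 3.48
vertex -1.748 -2.755 4.516
endloop
endfacet

endsolid


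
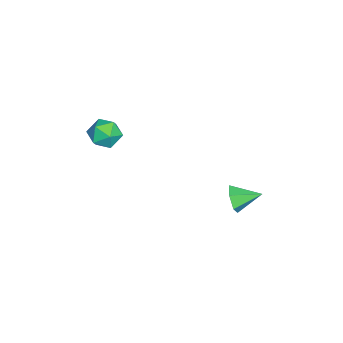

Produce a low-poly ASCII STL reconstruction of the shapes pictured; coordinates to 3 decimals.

solid 
facet normal 0.242 0.810 0.534
outer loop
vertex -1.641 -2.65 2.458
vertex -1.739 -2.978 3.0
vertex -1.158 -2.973 2.729
endloop
endfacet
facet normal 0.588 0.804 -0.090
outer loop
vertex -1.641 -2.65 2.458
vertex -1.158 -2.973 2.729
vertex -1.236 -2.987 2.092
endloop
endfacet
facet normal 0.100 0.785 -0.612
outer loop
vertex -1.641 -2.65 2.458
vertex -1.236 -2.987 2.092
vertex -1.866 -3.002 1.97
endloop
endfacet
facet normal -0.545 0.779 -0.310
outer loop
vertex -1.641 -2.65 2.458
vertex -1.866 -3.002 1.97
vertex -2.177 -2.996 2.531
endloop
endfacet
facet normal -0.459 0.795 0.398
outer loop
vertex -1.641 -2.65 2.458
vertex -2.177 -2.996 2.531
vertex -1.739 -2.978 3.0
endloop
endfacet
facet normal 0.971 0.204 -0.123
outer loop
vertex -1.236 -2.987 2.092
vertex -1.158 -2.973 2.729
vertex -1.083 -3.524 2.409
endloop
endfacet
facet normal 0.411 0.214 0.886
outer loop
vertex -1.158 -2.973 2.729
vertex -1.739 -2.978 3.0
vertex -1.394 -3.518 2.97
endloop
endfacet
facet normal -0.721 0.188 0.667
outer loop
vertex -1.739 -2.978 3.0
vertex -2.177 -2.996 2.531
vertex -2.024 -3.533 2.848
endloop
endfacet
facet normal -0.862 0.161 -0.480
outer loop
vertex -2.177 -2.996 2.531
vertex -1.866 -3.002 1.97
vertex -2.102 -3.547 2.211
endloop
endfacet
facet normal 0.183 0.171 -0.968
outer loop
vertex -1.866 -3.002 1.97
vertex -1.236 -2.987 2.092
vertex -1.521 -3.542 1.94
endloop
endfacet
facet normal 0.545 -0.779 0.310
outer loop
vertex -1.619 -3.87 2.482
vertex -1.083 -3.524 2.409
vertex -1.394 -3.518 2.97
endloop
endfacet
facet normal -0.100 -0.785 0.612
outer loop
vertex -1.619 -3.87 2.482
vertex -1.394 -3.518 2.97
vertex -2.024 -3.533 2.848
endloop
endfacet
facet normal -0.588 -0.804 0.090
outer loop
vertex -1.619 -3.87 2.482
vertex -2.024 -3.533 2.848
vertex -2.102 -3.547 2.211
endloop
endfacet
facet normal -0.242 -0.810 -0.534
outer loop
vertex -1.619 -3.87 2.482
vertex -2.102 -3.547 2.211
vertex -1.521 -3.542 1.94
endloop
endfacet
facet normal 0.459 -0.795 -0.398
outer loop
vertex -1.619 -3.87 2.482
vertex -1.521 -3.542 1.94
vertex -1.083 -3.524 2.409
endloop
endfacet
facet normal 0.862 -0.161 0.480
outer loop
vertex -1.394 -3.518 2.97
vertex -1.083 -3.524 2.409
vertex -1.158 -2.973 2.729
endloop
endfacet
facet normal -0.183 -0.171 0.968
outer loop
vertex -2.024 -3.533 2.848
vertex -1.394 -3.518 2.97
vertex -1.739 -2.978 3.0
endloop
endfacet
facet normal -0.971 -0.204 0.123
outer loop
vertex -2.102 -3.547 2.211
vertex -2.024 -3.533 2.848
vertex -2.177 -2.996 2.531
endloop
endfacet
facet normal -0.411 -0.214 -0.886
outer loop
vertex -1.521 -3.542 1.94
vertex -2.102 -3.547 2.211
vertex -1.866 -3.002 1.97
endloop
endfacet
facet normal 0.721 -0.188 -0.667
outer loop
vertex -1.083 -3.524 2.409
vertex -1.521 -3.542 1.94
vertex -1.236 -2.987 2.092
endloop
endfacet
facet normal 0.143 -0.946 -0.292
outer loop
vertex -3.275 0.955 -2.614
vertex -3.536 0.763 -2.121
vertex -3.858 0.864 -2.605
endloop
endfacet
facet normal -0.117 0.677 -0.726
outer loop
vertex -3.275 0.955 -2.614
vertex -3.858 0.864 -2.605
vertex -3.684 1.737 -1.819
endloop
endfacet
facet normal 0.143 -0.946 -0.292
outer loop
vertex -3.858 0.864 -2.605
vertex -3.536 0.763 -2.121
vertex -4.119 0.672 -2.112
endloop
endfacet
facet normal -0.857 0.429 -0.287
outer loop
vertex -3.858 0.864 -2.605
vertex -4.119 0.672 -2.112
vertex -3.684 1.737 -1.819
endloop
endfacet
facet normal 0.143 -0.946 -0.292
outer loop
vertex -4.119 0.672 -2.112
vertex -3.536 0.763 -2.121
vertex -3.797 0.571 -1.628
endloop
endfacet
facet normal -0.803 0.171 0.570
outer loop
vertex -4.119 0.672 -2.112
vertex -3.797 0.571 -1.628
vertex -3.684 1.737 -1.819
endloop
endfacet
facet normal 0.143 -0.946 -0.292
outer loop
vertex -3.797 0.571 -1.628
vertex -3.536 0.763 -2.121
vertex -3.214 0.662 -1.637
endloop
endfacet
facet normal -0.010 0.163 0.987
outer loop
vertex -3.797 0.571 -1.628
vertex -3.214 0.662 -1.637
vertex -3.684 1.737 -1.819
endloop
endfacet
facet normal 0.143 -0.946 -0.292
outer loop
vertex -3.214 0.662 -1.637
vertex -3.536 0.763 -2.121
vertex -2.953 0.854 -2.13
endloop
endfacet
facet normal 0.729 0.411 0.546
outer loop
vertex -3.214 0.662 -1.637
vertex -2.953 0.854 -2.13
vertex -3.684 1.737 -1.819
endloop
endfacet
facet normal 0.143 -0.946 -0.292
outer loop
vertex -2.953 0.854 -2.13
vertex -3.536 0.763 -2.121
vertex -3.275 0.955 -2.614
endloop
endfacet
facet normal 0.676 0.669 -0.310
outer loop
vertex -2.953 0.854 -2.13
vertex -3.275 0.955 -2.614
vertex -3.684 1.737 -1.819
endloop
endfacet

endsolid


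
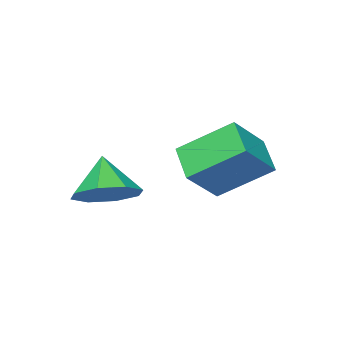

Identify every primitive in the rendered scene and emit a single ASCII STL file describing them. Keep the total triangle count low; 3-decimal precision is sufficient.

solid 
facet normal 0.412 0.516 -0.751
outer loop
vertex 4.535 -0.562 -0.203
vertex 3.927 0.261 0.029
vertex 4.879 -0.066 0.327
endloop
endfacet
facet normal 0.436 -0.781 0.447
outer loop
vertex 4.535 -0.562 -0.203
vertex 4.879 -0.066 0.327
vertex 3.333 -0.481 1.111
endloop
endfacet
facet normal 0.412 0.517 -0.750
outer loop
vertex 4.879 -0.066 0.327
vertex 3.927 0.261 0.029
vertex 4.665 0.622 0.683
endloop
endfacet
facet normal 0.492 -0.274 0.826
outer loop
vertex 4.879 -0.066 0.327
vertex 4.665 0.622 0.683
vertex 3.333 -0.481 1.111
endloop
endfacet
facet normal 0.413 0.516 -0.751
outer loop
vertex 4.665 0.622 0.683
vertex 3.927 0.261 0.029
vertex 4.019 1.099 0.656
endloop
endfacet
facet normal 0.125 0.224 0.967
outer loop
vertex 4.665 0.622 0.683
vertex 4.019 1.099 0.656
vertex 3.333 -0.481 1.111
endloop
endfacet
facet normal 0.412 0.516 -0.751
outer loop
vertex 4.019 1.099 0.656
vertex 3.927 0.261 0.029
vertex 3.319 1.085 0.262
endloop
endfacet
facet normal -0.451 0.422 0.786
outer loop
vertex 4.019 1.099 0.656
vertex 3.319 1.085 0.262
vertex 3.333 -0.481 1.111
endloop
endfacet
facet normal 0.412 0.516 -0.751
outer loop
vertex 3.319 1.085 0.262
vertex 3.927 0.261 0.029
vertex 2.975 0.589 -0.268
endloop
endfacet
facet normal -0.897 0.204 0.391
outer loop
vertex 3.319 1.085 0.262
vertex 2.975 0.589 -0.268
vertex 3.333 -0.481 1.111
endloop
endfacet
facet normal 0.412 0.516 -0.751
outer loop
vertex 2.975 0.589 -0.268
vertex 3.927 0.261 0.029
vertex 3.188 -0.099 -0.624
endloop
endfacet
facet normal -0.953 -0.302 0.013
outer loop
vertex 2.975 0.589 -0.268
vertex 3.188 -0.099 -0.624
vertex 3.333 -0.481 1.111
endloop
endfacet
facet normal 0.412 0.516 -0.751
outer loop
vertex 3.188 -0.099 -0.624
vertex 3.927 0.261 0.029
vertex 3.835 -0.576 -0.597
endloop
endfacet
facet normal -0.585 -0.801 -0.127
outer loop
vertex 3.188 -0.099 -0.624
vertex 3.835 -0.576 -0.597
vertex 3.333 -0.481 1.111
endloop
endfacet
facet normal 0.412 0.516 -0.751
outer loop
vertex 3.835 -0.576 -0.597
vertex 3.927 0.261 0.029
vertex 4.535 -0.562 -0.203
endloop
endfacet
facet normal -0.010 -0.999 0.053
outer loop
vertex 3.835 -0.576 -0.597
vertex 4.535 -0.562 -0.203
vertex 3.333 -0.481 1.111
endloop
endfacet
facet normal -0.495 -0.744 0.448
outer loop
vertex 2.351 1.425 1.645
vertex 1.397 2.735 2.766
vertex 1.175 1.53 0.521
endloop
endfacet
facet normal 0.484 -0.665 -0.569
outer loop
vertex 1.823 2.505 -0.066
vertex 2.351 1.425 1.645
vertex 1.175 1.53 0.521
endloop
endfacet
facet normal -0.495 -0.744 0.448
outer loop
vertex 1.175 1.53 0.521
vertex 1.397 2.735 2.766
vertex 0.221 2.84 1.642
endloop
endfacet
facet normal -0.722 0.064 -0.689
outer loop
vertex 0.221 2.84 1.642
vertex 1.823 2.505 -0.066
vertex 1.175 1.53 0.521
endloop
endfacet
facet normal 0.722 -0.064 0.689
outer loop
vertex 2.351 1.425 1.645
vertex 2.045 3.71 2.179
vertex 1.397 2.735 2.766
endloop
endfacet
facet normal 0.484 -0.665 -0.569
outer loop
vertex 2.999 2.4 1.058
vertex 2.351 1.425 1.645
vertex 1.823 2.505 -0.066
endloop
endfacet
facet normal 0.722 -0.064 0.689
outer loop
vertex 2.999 2.4 1.058
vertex 2.045 3.71 2.179
vertex 2.351 1.425 1.645
endloop
endfacet
facet normal -0.484 0.665 0.569
outer loop
vertex 1.397 2.735 2.766
vertex 2.045 3.71 2.179
vertex 0.221 2.84 1.642
endloop
endfacet
facet normal -0.722 0.064 -0.689
outer loop
vertex 0.869 3.815 1.055
vertex 1.823 2.505 -0.066
vertex 0.221 2.84 1.642
endloop
endfacet
facet normal -0.484 0.665 0.569
outer loop
vertex 0.221 2.84 1.642
vertex 2.045 3.71 2.179
vertex 0.869 3.815 1.055
endloop
endfacet
facet normal 0.495 0.744 -0.448
outer loop
vertex 0.869 3.815 1.055
vertex 2.999 2.4 1.058
vertex 1.823 2.505 -0.066
endloop
endfacet
facet normal 0.495 0.744 -0.448
outer loop
vertex 2.045 3.71 2.179
vertex 2.999 2.4 1.058
vertex 0.869 3.815 1.055
endloop
endfacet

endsolid


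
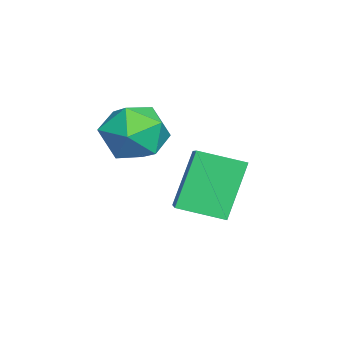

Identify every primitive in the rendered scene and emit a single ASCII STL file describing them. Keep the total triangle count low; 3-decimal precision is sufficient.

solid 
facet normal -0.445 -0.201 0.873
outer loop
vertex 0.369 -1.724 0.256
vertex 0.416 -2.527 0.095
vertex 1.028 -2.152 0.493
endloop
endfacet
facet normal -0.066 0.403 0.913
outer loop
vertex 0.369 -1.724 0.256
vertex 1.028 -2.152 0.493
vertex 1.12 -1.404 0.169
endloop
endfacet
facet normal -0.315 0.853 0.417
outer loop
vertex 0.369 -1.724 0.256
vertex 1.12 -1.404 0.169
vertex 0.565 -1.317 -0.429
endloop
endfacet
facet normal -0.847 0.526 0.070
outer loop
vertex 0.369 -1.724 0.256
vertex 0.565 -1.317 -0.429
vertex 0.13 -2.011 -0.474
endloop
endfacet
facet normal -0.927 -0.125 0.353
outer loop
vertex 0.369 -1.724 0.256
vertex 0.13 -2.011 -0.474
vertex 0.416 -2.527 0.095
endloop
endfacet
facet normal 0.612 0.250 0.750
outer loop
vertex 1.12 -1.404 0.169
vertex 1.028 -2.152 0.493
vertex 1.63 -2.009 -0.046
endloop
endfacet
facet normal -0.001 -0.727 0.686
outer loop
vertex 1.028 -2.152 0.493
vertex 0.416 -2.527 0.095
vertex 1.195 -2.703 -0.091
endloop
endfacet
facet normal -0.782 -0.604 -0.155
outer loop
vertex 0.416 -2.527 0.095
vertex 0.13 -2.011 -0.474
vertex 0.64 -2.616 -0.689
endloop
endfacet
facet normal -0.653 0.449 -0.610
outer loop
vertex 0.13 -2.011 -0.474
vertex 0.565 -1.317 -0.429
vertex 0.732 -1.868 -1.013
endloop
endfacet
facet normal 0.208 0.977 -0.051
outer loop
vertex 0.565 -1.317 -0.429
vertex 1.12 -1.404 0.169
vertex 1.344 -1.493 -0.615
endloop
endfacet
facet normal 0.847 -0.526 -0.070
outer loop
vertex 1.391 -2.296 -0.776
vertex 1.63 -2.009 -0.046
vertex 1.195 -2.703 -0.091
endloop
endfacet
facet normal 0.315 -0.853 -0.417
outer loop
vertex 1.391 -2.296 -0.776
vertex 1.195 -2.703 -0.091
vertex 0.64 -2.616 -0.689
endloop
endfacet
facet normal 0.066 -0.403 -0.913
outer loop
vertex 1.391 -2.296 -0.776
vertex 0.64 -2.616 -0.689
vertex 0.732 -1.868 -1.013
endloop
endfacet
facet normal 0.445 0.201 -0.873
outer loop
vertex 1.391 -2.296 -0.776
vertex 0.732 -1.868 -1.013
vertex 1.344 -1.493 -0.615
endloop
endfacet
facet normal 0.927 0.125 -0.353
outer loop
vertex 1.391 -2.296 -0.776
vertex 1.344 -1.493 -0.615
vertex 1.63 -2.009 -0.046
endloop
endfacet
facet normal 0.653 -0.449 0.610
outer loop
vertex 1.195 -2.703 -0.091
vertex 1.63 -2.009 -0.046
vertex 1.028 -2.152 0.493
endloop
endfacet
facet normal -0.208 -0.977 0.051
outer loop
vertex 0.64 -2.616 -0.689
vertex 1.195 -2.703 -0.091
vertex 0.416 -2.527 0.095
endloop
endfacet
facet normal -0.612 -0.250 -0.750
outer loop
vertex 0.732 -1.868 -1.013
vertex 0.64 -2.616 -0.689
vertex 0.13 -2.011 -0.474
endloop
endfacet
facet normal 0.001 0.727 -0.686
outer loop
vertex 1.344 -1.493 -0.615
vertex 0.732 -1.868 -1.013
vertex 0.565 -1.317 -0.429
endloop
endfacet
facet normal 0.782 0.604 0.155
outer loop
vertex 1.63 -2.009 -0.046
vertex 1.344 -1.493 -0.615
vertex 1.12 -1.404 0.169
endloop
endfacet
facet normal -0.458 0.216 0.862
outer loop
vertex 1.452 -0.656 -0.41
vertex 1.399 0.374 -0.696
vertex -0.447 -1.01 -1.331
endloop
endfacet
facet normal 0.050 -0.962 0.268
outer loop
vertex 0.241 -1.334 -2.624
vertex 1.452 -0.656 -0.41
vertex -0.447 -1.01 -1.331
endloop
endfacet
facet normal -0.459 0.217 0.862
outer loop
vertex -0.447 -1.01 -1.331
vertex 1.399 0.374 -0.696
vertex -0.5 0.019 -1.618
endloop
endfacet
facet normal -0.887 -0.166 -0.431
outer loop
vertex -0.5 0.019 -1.618
vertex 0.241 -1.334 -2.624
vertex -0.447 -1.01 -1.331
endloop
endfacet
facet normal 0.887 0.165 0.431
outer loop
vertex 1.452 -0.656 -0.41
vertex 2.087 0.05 -1.989
vertex 1.399 0.374 -0.696
endloop
endfacet
facet normal 0.050 -0.962 0.267
outer loop
vertex 2.14 -0.979 -1.702
vertex 1.452 -0.656 -0.41
vertex 0.241 -1.334 -2.624
endloop
endfacet
facet normal 0.887 0.166 0.431
outer loop
vertex 2.14 -0.979 -1.702
vertex 2.087 0.05 -1.989
vertex 1.452 -0.656 -0.41
endloop
endfacet
facet normal -0.050 0.962 -0.268
outer loop
vertex 1.399 0.374 -0.696
vertex 2.087 0.05 -1.989
vertex -0.5 0.019 -1.618
endloop
endfacet
facet normal -0.887 -0.165 -0.431
outer loop
vertex 0.188 -0.304 -2.91
vertex 0.241 -1.334 -2.624
vertex -0.5 0.019 -1.618
endloop
endfacet
facet normal -0.050 0.962 -0.267
outer loop
vertex -0.5 0.019 -1.618
vertex 2.087 0.05 -1.989
vertex 0.188 -0.304 -2.91
endloop
endfacet
facet normal 0.459 -0.216 -0.862
outer loop
vertex 0.188 -0.304 -2.91
vertex 2.14 -0.979 -1.702
vertex 0.241 -1.334 -2.624
endloop
endfacet
facet normal 0.458 -0.217 -0.862
outer loop
vertex 2.087 0.05 -1.989
vertex 2.14 -0.979 -1.702
vertex 0.188 -0.304 -2.91
endloop
endfacet

endsolid


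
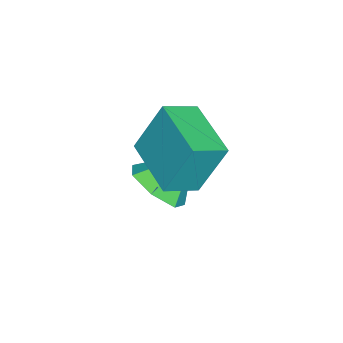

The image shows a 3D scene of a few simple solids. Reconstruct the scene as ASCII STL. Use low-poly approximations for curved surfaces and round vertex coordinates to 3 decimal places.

solid 
facet normal -0.738 -0.654 0.166
outer loop
vertex 2.629 -3.75 0.789
vertex 1.885 -3.023 0.349
vertex 2.894 -4.461 -0.833
endloop
endfacet
facet normal 0.659 -0.643 0.390
outer loop
vertex 4.295 -3.217 -1.149
vertex 2.629 -3.75 0.789
vertex 2.894 -4.461 -0.833
endloop
endfacet
facet normal -0.738 -0.654 0.166
outer loop
vertex 2.894 -4.461 -0.833
vertex 1.885 -3.023 0.349
vertex 2.15 -3.733 -1.273
endloop
endfacet
facet normal 0.148 -0.397 -0.906
outer loop
vertex 2.15 -3.733 -1.273
vertex 4.295 -3.217 -1.149
vertex 2.894 -4.461 -0.833
endloop
endfacet
facet normal -0.148 0.397 0.906
outer loop
vertex 2.629 -3.75 0.789
vertex 3.286 -1.779 0.033
vertex 1.885 -3.023 0.349
endloop
endfacet
facet normal 0.659 -0.644 0.389
outer loop
vertex 4.03 -2.507 0.473
vertex 2.629 -3.75 0.789
vertex 4.295 -3.217 -1.149
endloop
endfacet
facet normal -0.148 0.397 0.906
outer loop
vertex 4.03 -2.507 0.473
vertex 3.286 -1.779 0.033
vertex 2.629 -3.75 0.789
endloop
endfacet
facet normal -0.659 0.643 -0.389
outer loop
vertex 1.885 -3.023 0.349
vertex 3.286 -1.779 0.033
vertex 2.15 -3.733 -1.273
endloop
endfacet
facet normal 0.148 -0.397 -0.906
outer loop
vertex 3.551 -2.49 -1.589
vertex 4.295 -3.217 -1.149
vertex 2.15 -3.733 -1.273
endloop
endfacet
facet normal -0.659 0.643 -0.390
outer loop
vertex 2.15 -3.733 -1.273
vertex 3.286 -1.779 0.033
vertex 3.551 -2.49 -1.589
endloop
endfacet
facet normal 0.738 0.654 -0.166
outer loop
vertex 3.551 -2.49 -1.589
vertex 4.03 -2.507 0.473
vertex 4.295 -3.217 -1.149
endloop
endfacet
facet normal 0.738 0.654 -0.166
outer loop
vertex 3.286 -1.779 0.033
vertex 4.03 -2.507 0.473
vertex 3.551 -2.49 -1.589
endloop
endfacet
facet normal 0.459 -0.540 -0.705
outer loop
vertex 3.177 -3.904 -2.502
vertex 2.326 -4.009 -2.976
vertex 2.999 -3.304 -3.078
endloop
endfacet
facet normal 0.523 0.666 0.532
outer loop
vertex 3.177 -3.904 -2.502
vertex 2.999 -3.304 -3.078
vertex 1.614 -3.171 -1.884
endloop
endfacet
facet normal 0.460 -0.541 -0.704
outer loop
vertex 2.999 -3.304 -3.078
vertex 2.326 -4.009 -2.976
vertex 2.314 -3.236 -3.578
endloop
endfacet
facet normal 0.097 0.995 0.002
outer loop
vertex 2.999 -3.304 -3.078
vertex 2.314 -3.236 -3.578
vertex 1.614 -3.171 -1.884
endloop
endfacet
facet normal 0.459 -0.541 -0.704
outer loop
vertex 2.314 -3.236 -3.578
vertex 2.326 -4.009 -2.976
vertex 1.638 -3.749 -3.624
endloop
endfacet
facet normal -0.571 0.777 -0.266
outer loop
vertex 2.314 -3.236 -3.578
vertex 1.638 -3.749 -3.624
vertex 1.614 -3.171 -1.884
endloop
endfacet
facet normal 0.459 -0.541 -0.705
outer loop
vertex 1.638 -3.749 -3.624
vertex 2.326 -4.009 -2.976
vertex 1.48 -4.459 -3.182
endloop
endfacet
facet normal -0.982 0.174 -0.071
outer loop
vertex 1.638 -3.749 -3.624
vertex 1.48 -4.459 -3.182
vertex 1.614 -3.171 -1.884
endloop
endfacet
facet normal 0.459 -0.540 -0.705
outer loop
vertex 1.48 -4.459 -3.182
vertex 2.326 -4.009 -2.976
vertex 1.959 -4.83 -2.586
endloop
endfacet
facet normal -0.824 -0.357 0.440
outer loop
vertex 1.48 -4.459 -3.182
vertex 1.959 -4.83 -2.586
vertex 1.614 -3.171 -1.884
endloop
endfacet
facet normal 0.460 -0.540 -0.705
outer loop
vertex 1.959 -4.83 -2.586
vertex 2.326 -4.009 -2.976
vertex 2.714 -4.583 -2.283
endloop
endfacet
facet normal -0.217 -0.418 0.882
outer loop
vertex 1.959 -4.83 -2.586
vertex 2.714 -4.583 -2.283
vertex 1.614 -3.171 -1.884
endloop
endfacet
facet normal 0.459 -0.541 -0.705
outer loop
vertex 2.714 -4.583 -2.283
vertex 2.326 -4.009 -2.976
vertex 3.177 -3.904 -2.502
endloop
endfacet
facet normal 0.382 0.037 0.923
outer loop
vertex 2.714 -4.583 -2.283
vertex 3.177 -3.904 -2.502
vertex 1.614 -3.171 -1.884
endloop
endfacet

endsolid


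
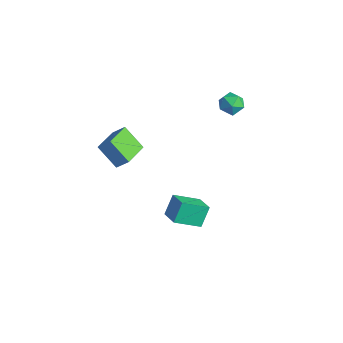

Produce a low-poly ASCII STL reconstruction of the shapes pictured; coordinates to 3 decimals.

solid 
facet normal -0.670 -0.281 0.688
outer loop
vertex 2.002 -4.065 4.067
vertex 1.054 -2.502 3.782
vertex 1.427 -4.552 3.308
endloop
endfacet
facet normal 0.512 -0.845 0.154
outer loop
vertex 2.606 -4.058 2.098
vertex 2.002 -4.065 4.067
vertex 1.427 -4.552 3.308
endloop
endfacet
facet normal -0.670 -0.281 0.688
outer loop
vertex 1.427 -4.552 3.308
vertex 1.054 -2.502 3.782
vertex 0.479 -2.989 3.023
endloop
endfacet
facet normal -0.538 -0.455 -0.710
outer loop
vertex 0.479 -2.989 3.023
vertex 2.606 -4.058 2.098
vertex 1.427 -4.552 3.308
endloop
endfacet
facet normal 0.538 0.455 0.710
outer loop
vertex 2.002 -4.065 4.067
vertex 2.233 -2.008 2.572
vertex 1.054 -2.502 3.782
endloop
endfacet
facet normal 0.512 -0.845 0.154
outer loop
vertex 3.181 -3.571 2.857
vertex 2.002 -4.065 4.067
vertex 2.606 -4.058 2.098
endloop
endfacet
facet normal 0.538 0.455 0.710
outer loop
vertex 3.181 -3.571 2.857
vertex 2.233 -2.008 2.572
vertex 2.002 -4.065 4.067
endloop
endfacet
facet normal -0.512 0.845 -0.154
outer loop
vertex 1.054 -2.502 3.782
vertex 2.233 -2.008 2.572
vertex 0.479 -2.989 3.023
endloop
endfacet
facet normal -0.538 -0.455 -0.710
outer loop
vertex 1.658 -2.495 1.813
vertex 2.606 -4.058 2.098
vertex 0.479 -2.989 3.023
endloop
endfacet
facet normal -0.512 0.845 -0.154
outer loop
vertex 0.479 -2.989 3.023
vertex 2.233 -2.008 2.572
vertex 1.658 -2.495 1.813
endloop
endfacet
facet normal 0.670 0.281 -0.688
outer loop
vertex 1.658 -2.495 1.813
vertex 3.181 -3.571 2.857
vertex 2.606 -4.058 2.098
endloop
endfacet
facet normal 0.670 0.281 -0.688
outer loop
vertex 2.233 -2.008 2.572
vertex 3.181 -3.571 2.857
vertex 1.658 -2.495 1.813
endloop
endfacet
facet normal -0.935 0.133 -0.328
outer loop
vertex 2.711 -0.9 -4.26
vertex 2.401 -0.112 -3.058
vertex 3.248 0.676 -5.154
endloop
endfacet
facet normal 0.210 -0.536 -0.818
outer loop
vertex 4.539 0.492 -4.702
vertex 2.711 -0.9 -4.26
vertex 3.248 0.676 -5.154
endloop
endfacet
facet normal -0.935 0.133 -0.328
outer loop
vertex 3.248 0.676 -5.154
vertex 2.401 -0.112 -3.058
vertex 2.939 1.463 -3.953
endloop
endfacet
facet normal 0.284 0.834 -0.473
outer loop
vertex 2.939 1.463 -3.953
vertex 4.539 0.492 -4.702
vertex 3.248 0.676 -5.154
endloop
endfacet
facet normal -0.285 -0.834 0.473
outer loop
vertex 2.711 -0.9 -4.26
vertex 3.692 -0.296 -2.606
vertex 2.401 -0.112 -3.058
endloop
endfacet
facet normal 0.211 -0.536 -0.817
outer loop
vertex 4.001 -1.083 -3.807
vertex 2.711 -0.9 -4.26
vertex 4.539 0.492 -4.702
endloop
endfacet
facet normal -0.284 -0.834 0.473
outer loop
vertex 4.001 -1.083 -3.807
vertex 3.692 -0.296 -2.606
vertex 2.711 -0.9 -4.26
endloop
endfacet
facet normal -0.210 0.536 0.818
outer loop
vertex 2.401 -0.112 -3.058
vertex 3.692 -0.296 -2.606
vertex 2.939 1.463 -3.953
endloop
endfacet
facet normal 0.284 0.834 -0.473
outer loop
vertex 4.229 1.28 -3.5
vertex 4.539 0.492 -4.702
vertex 2.939 1.463 -3.953
endloop
endfacet
facet normal -0.211 0.536 0.818
outer loop
vertex 2.939 1.463 -3.953
vertex 3.692 -0.296 -2.606
vertex 4.229 1.28 -3.5
endloop
endfacet
facet normal 0.935 -0.133 0.328
outer loop
vertex 4.229 1.28 -3.5
vertex 4.001 -1.083 -3.807
vertex 4.539 0.492 -4.702
endloop
endfacet
facet normal 0.935 -0.133 0.328
outer loop
vertex 3.692 -0.296 -2.606
vertex 4.001 -1.083 -3.807
vertex 4.229 1.28 -3.5
endloop
endfacet
facet normal -0.988 0.154 -0.004
outer loop
vertex 2.013 4.186 3.487
vertex 1.891 3.415 3.876
vertex 2.001 4.134 4.358
endloop
endfacet
facet normal -0.634 0.772 0.037
outer loop
vertex 2.013 4.186 3.487
vertex 2.001 4.134 4.358
vertex 2.591 4.638 3.959
endloop
endfacet
facet normal -0.207 0.821 -0.532
outer loop
vertex 2.013 4.186 3.487
vertex 2.591 4.638 3.959
vertex 2.846 4.23 3.231
endloop
endfacet
facet normal -0.297 0.233 -0.926
outer loop
vertex 2.013 4.186 3.487
vertex 2.846 4.23 3.231
vertex 2.413 3.474 3.18
endloop
endfacet
facet normal -0.780 -0.179 -0.600
outer loop
vertex 2.013 4.186 3.487
vertex 2.413 3.474 3.18
vertex 1.891 3.415 3.876
endloop
endfacet
facet normal -0.223 0.752 0.620
outer loop
vertex 2.591 4.638 3.959
vertex 2.001 4.134 4.358
vertex 2.827 4.146 4.64
endloop
endfacet
facet normal -0.796 -0.249 0.553
outer loop
vertex 2.001 4.134 4.358
vertex 1.891 3.415 3.876
vertex 2.394 3.39 4.589
endloop
endfacet
facet normal -0.458 -0.788 -0.411
outer loop
vertex 1.891 3.415 3.876
vertex 2.413 3.474 3.18
vertex 2.649 2.982 3.861
endloop
endfacet
facet normal 0.322 -0.121 -0.939
outer loop
vertex 2.413 3.474 3.18
vertex 2.846 4.23 3.231
vertex 3.239 3.486 3.462
endloop
endfacet
facet normal 0.468 0.831 -0.301
outer loop
vertex 2.846 4.23 3.231
vertex 2.591 4.638 3.959
vertex 3.349 4.205 3.944
endloop
endfacet
facet normal 0.297 -0.233 0.926
outer loop
vertex 3.227 3.434 4.333
vertex 2.827 4.146 4.64
vertex 2.394 3.39 4.589
endloop
endfacet
facet normal 0.207 -0.821 0.532
outer loop
vertex 3.227 3.434 4.333
vertex 2.394 3.39 4.589
vertex 2.649 2.982 3.861
endloop
endfacet
facet normal 0.634 -0.772 -0.037
outer loop
vertex 3.227 3.434 4.333
vertex 2.649 2.982 3.861
vertex 3.239 3.486 3.462
endloop
endfacet
facet normal 0.988 -0.154 0.004
outer loop
vertex 3.227 3.434 4.333
vertex 3.239 3.486 3.462
vertex 3.349 4.205 3.944
endloop
endfacet
facet normal 0.780 0.179 0.600
outer loop
vertex 3.227 3.434 4.333
vertex 3.349 4.205 3.944
vertex 2.827 4.146 4.64
endloop
endfacet
facet normal -0.322 0.121 0.939
outer loop
vertex 2.394 3.39 4.589
vertex 2.827 4.146 4.64
vertex 2.001 4.134 4.358
endloop
endfacet
facet normal -0.468 -0.831 0.301
outer loop
vertex 2.649 2.982 3.861
vertex 2.394 3.39 4.589
vertex 1.891 3.415 3.876
endloop
endfacet
facet normal 0.223 -0.752 -0.620
outer loop
vertex 3.239 3.486 3.462
vertex 2.649 2.982 3.861
vertex 2.413 3.474 3.18
endloop
endfacet
facet normal 0.796 0.249 -0.553
outer loop
vertex 3.349 4.205 3.944
vertex 3.239 3.486 3.462
vertex 2.846 4.23 3.231
endloop
endfacet
facet normal 0.458 0.788 0.411
outer loop
vertex 2.827 4.146 4.64
vertex 3.349 4.205 3.944
vertex 2.591 4.638 3.959
endloop
endfacet

endsolid


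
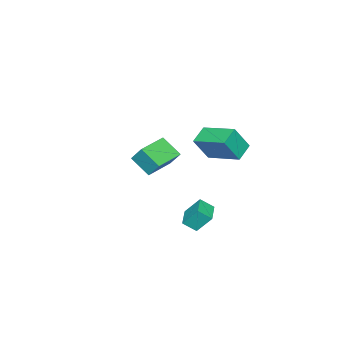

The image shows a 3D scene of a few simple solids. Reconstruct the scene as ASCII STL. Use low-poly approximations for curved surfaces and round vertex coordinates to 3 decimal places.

solid 
facet normal -0.881 -0.466 0.079
outer loop
vertex 3.386 3.768 -0.762
vertex 3.03 4.353 -1.283
vertex 3.665 3.076 -1.727
endloop
endfacet
facet normal 0.413 -0.679 0.607
outer loop
vertex 4.67 3.607 -1.817
vertex 3.386 3.768 -0.762
vertex 3.665 3.076 -1.727
endloop
endfacet
facet normal -0.881 -0.466 0.079
outer loop
vertex 3.665 3.076 -1.727
vertex 3.03 4.353 -1.283
vertex 3.309 3.661 -2.248
endloop
endfacet
facet normal 0.228 -0.566 -0.792
outer loop
vertex 3.309 3.661 -2.248
vertex 4.67 3.607 -1.817
vertex 3.665 3.076 -1.727
endloop
endfacet
facet normal -0.228 0.566 0.792
outer loop
vertex 3.386 3.768 -0.762
vertex 4.035 4.884 -1.373
vertex 3.03 4.353 -1.283
endloop
endfacet
facet normal 0.413 -0.679 0.607
outer loop
vertex 4.391 4.299 -0.852
vertex 3.386 3.768 -0.762
vertex 4.67 3.607 -1.817
endloop
endfacet
facet normal -0.228 0.566 0.792
outer loop
vertex 4.391 4.299 -0.852
vertex 4.035 4.884 -1.373
vertex 3.386 3.768 -0.762
endloop
endfacet
facet normal -0.413 0.679 -0.607
outer loop
vertex 3.03 4.353 -1.283
vertex 4.035 4.884 -1.373
vertex 3.309 3.661 -2.248
endloop
endfacet
facet normal 0.228 -0.566 -0.792
outer loop
vertex 4.314 4.192 -2.338
vertex 4.67 3.607 -1.817
vertex 3.309 3.661 -2.248
endloop
endfacet
facet normal -0.413 0.679 -0.607
outer loop
vertex 3.309 3.661 -2.248
vertex 4.035 4.884 -1.373
vertex 4.314 4.192 -2.338
endloop
endfacet
facet normal 0.881 0.466 -0.079
outer loop
vertex 4.314 4.192 -2.338
vertex 4.391 4.299 -0.852
vertex 4.67 3.607 -1.817
endloop
endfacet
facet normal 0.881 0.466 -0.079
outer loop
vertex 4.035 4.884 -1.373
vertex 4.391 4.299 -0.852
vertex 4.314 4.192 -2.338
endloop
endfacet
facet normal -0.996 0.086 0.034
outer loop
vertex -2.879 -3.321 -2.595
vertex -2.784 -2.604 -1.612
vertex -2.808 -2.163 -3.447
endloop
endfacet
facet normal -0.078 -0.588 -0.805
outer loop
vertex -1.036 -2.316 -3.508
vertex -2.879 -3.321 -2.595
vertex -2.808 -2.163 -3.447
endloop
endfacet
facet normal -0.996 0.086 0.034
outer loop
vertex -2.808 -2.163 -3.447
vertex -2.784 -2.604 -1.612
vertex -2.713 -1.446 -2.465
endloop
endfacet
facet normal 0.049 0.804 -0.592
outer loop
vertex -2.713 -1.446 -2.465
vertex -1.036 -2.316 -3.508
vertex -2.808 -2.163 -3.447
endloop
endfacet
facet normal -0.049 -0.805 0.592
outer loop
vertex -2.879 -3.321 -2.595
vertex -1.012 -2.757 -1.673
vertex -2.784 -2.604 -1.612
endloop
endfacet
facet normal -0.078 -0.588 -0.805
outer loop
vertex -1.107 -3.474 -2.655
vertex -2.879 -3.321 -2.595
vertex -1.036 -2.316 -3.508
endloop
endfacet
facet normal -0.049 -0.804 0.592
outer loop
vertex -1.107 -3.474 -2.655
vertex -1.012 -2.757 -1.673
vertex -2.879 -3.321 -2.595
endloop
endfacet
facet normal 0.078 0.588 0.805
outer loop
vertex -2.784 -2.604 -1.612
vertex -1.012 -2.757 -1.673
vertex -2.713 -1.446 -2.465
endloop
endfacet
facet normal 0.049 0.805 -0.592
outer loop
vertex -0.941 -1.599 -2.525
vertex -1.036 -2.316 -3.508
vertex -2.713 -1.446 -2.465
endloop
endfacet
facet normal 0.078 0.588 0.805
outer loop
vertex -2.713 -1.446 -2.465
vertex -1.012 -2.757 -1.673
vertex -0.941 -1.599 -2.525
endloop
endfacet
facet normal 0.996 -0.086 -0.034
outer loop
vertex -0.941 -1.599 -2.525
vertex -1.107 -3.474 -2.655
vertex -1.036 -2.316 -3.508
endloop
endfacet
facet normal 0.996 -0.086 -0.034
outer loop
vertex -1.012 -2.757 -1.673
vertex -1.107 -3.474 -2.655
vertex -0.941 -1.599 -2.525
endloop
endfacet
facet normal -0.414 0.303 -0.858
outer loop
vertex -1.635 1.576 -0.114
vertex -1.463 3.526 0.492
vertex -0.611 1.633 -0.588
endloop
endfacet
facet normal -0.084 -0.952 -0.296
outer loop
vertex 0.043 1.154 0.768
vertex -1.635 1.576 -0.114
vertex -0.611 1.633 -0.588
endloop
endfacet
facet normal -0.414 0.303 -0.858
outer loop
vertex -0.611 1.633 -0.588
vertex -1.463 3.526 0.492
vertex -0.439 3.583 0.018
endloop
endfacet
facet normal 0.906 0.050 -0.419
outer loop
vertex -0.439 3.583 0.018
vertex 0.043 1.154 0.768
vertex -0.611 1.633 -0.588
endloop
endfacet
facet normal -0.906 -0.050 0.419
outer loop
vertex -1.635 1.576 -0.114
vertex -0.809 3.047 1.848
vertex -1.463 3.526 0.492
endloop
endfacet
facet normal -0.084 -0.952 -0.296
outer loop
vertex -0.981 1.097 1.242
vertex -1.635 1.576 -0.114
vertex 0.043 1.154 0.768
endloop
endfacet
facet normal -0.906 -0.050 0.419
outer loop
vertex -0.981 1.097 1.242
vertex -0.809 3.047 1.848
vertex -1.635 1.576 -0.114
endloop
endfacet
facet normal 0.084 0.952 0.296
outer loop
vertex -1.463 3.526 0.492
vertex -0.809 3.047 1.848
vertex -0.439 3.583 0.018
endloop
endfacet
facet normal 0.906 0.050 -0.419
outer loop
vertex 0.215 3.104 1.374
vertex 0.043 1.154 0.768
vertex -0.439 3.583 0.018
endloop
endfacet
facet normal 0.084 0.952 0.296
outer loop
vertex -0.439 3.583 0.018
vertex -0.809 3.047 1.848
vertex 0.215 3.104 1.374
endloop
endfacet
facet normal 0.414 -0.303 0.858
outer loop
vertex 0.215 3.104 1.374
vertex -0.981 1.097 1.242
vertex 0.043 1.154 0.768
endloop
endfacet
facet normal 0.414 -0.303 0.858
outer loop
vertex -0.809 3.047 1.848
vertex -0.981 1.097 1.242
vertex 0.215 3.104 1.374
endloop
endfacet

endsolid


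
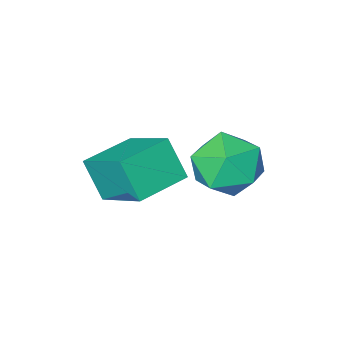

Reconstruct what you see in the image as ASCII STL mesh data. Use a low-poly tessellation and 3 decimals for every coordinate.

solid 
facet normal -0.980 -0.192 0.048
outer loop
vertex -2.041 -3.12 -0.524
vertex -2.292 -1.596 0.438
vertex -2.228 -2.445 -1.643
endloop
endfacet
facet normal 0.138 -0.838 -0.528
outer loop
vertex -0.688 -2.144 -1.718
vertex -2.041 -3.12 -0.524
vertex -2.228 -2.445 -1.643
endloop
endfacet
facet normal -0.980 -0.191 0.048
outer loop
vertex -2.228 -2.445 -1.643
vertex -2.292 -1.596 0.438
vertex -2.478 -0.921 -0.68
endloop
endfacet
facet normal -0.141 0.512 -0.847
outer loop
vertex -2.478 -0.921 -0.68
vertex -0.688 -2.144 -1.718
vertex -2.228 -2.445 -1.643
endloop
endfacet
facet normal 0.141 -0.512 0.847
outer loop
vertex -2.041 -3.12 -0.524
vertex -0.752 -1.295 0.363
vertex -2.292 -1.596 0.438
endloop
endfacet
facet normal 0.138 -0.838 -0.529
outer loop
vertex -0.502 -2.819 -0.6
vertex -2.041 -3.12 -0.524
vertex -0.688 -2.144 -1.718
endloop
endfacet
facet normal 0.142 -0.512 0.847
outer loop
vertex -0.502 -2.819 -0.6
vertex -0.752 -1.295 0.363
vertex -2.041 -3.12 -0.524
endloop
endfacet
facet normal -0.138 0.838 0.529
outer loop
vertex -2.292 -1.596 0.438
vertex -0.752 -1.295 0.363
vertex -2.478 -0.921 -0.68
endloop
endfacet
facet normal -0.142 0.512 -0.847
outer loop
vertex -0.939 -0.62 -0.756
vertex -0.688 -2.144 -1.718
vertex -2.478 -0.921 -0.68
endloop
endfacet
facet normal -0.138 0.838 0.528
outer loop
vertex -2.478 -0.921 -0.68
vertex -0.752 -1.295 0.363
vertex -0.939 -0.62 -0.756
endloop
endfacet
facet normal 0.980 0.191 -0.048
outer loop
vertex -0.939 -0.62 -0.756
vertex -0.502 -2.819 -0.6
vertex -0.688 -2.144 -1.718
endloop
endfacet
facet normal 0.980 0.191 -0.048
outer loop
vertex -0.752 -1.295 0.363
vertex -0.502 -2.819 -0.6
vertex -0.939 -0.62 -0.756
endloop
endfacet
facet normal -0.688 0.721 0.080
outer loop
vertex -3.152 1.071 0.273
vertex -3.896 0.401 -0.081
vertex -3.698 0.474 0.96
endloop
endfacet
facet normal -0.172 0.807 0.565
outer loop
vertex -3.152 1.071 0.273
vertex -3.698 0.474 0.96
vertex -2.653 0.608 1.087
endloop
endfacet
facet normal 0.449 0.867 0.218
outer loop
vertex -3.152 1.071 0.273
vertex -2.653 0.608 1.087
vertex -2.204 0.617 0.125
endloop
endfacet
facet normal 0.316 0.817 -0.481
outer loop
vertex -3.152 1.071 0.273
vertex -2.204 0.617 0.125
vertex -2.972 0.489 -0.597
endloop
endfacet
facet normal -0.386 0.728 -0.567
outer loop
vertex -3.152 1.071 0.273
vertex -2.972 0.489 -0.597
vertex -3.896 0.401 -0.081
endloop
endfacet
facet normal -0.145 0.217 0.965
outer loop
vertex -2.653 0.608 1.087
vertex -3.698 0.474 0.96
vertex -3.088 -0.349 1.237
endloop
endfacet
facet normal -0.980 0.078 0.181
outer loop
vertex -3.698 0.474 0.96
vertex -3.896 0.401 -0.081
vertex -3.856 -0.477 0.515
endloop
endfacet
facet normal -0.492 0.088 -0.866
outer loop
vertex -3.896 0.401 -0.081
vertex -2.972 0.489 -0.597
vertex -3.407 -0.468 -0.447
endloop
endfacet
facet normal 0.645 0.233 -0.728
outer loop
vertex -2.972 0.489 -0.597
vertex -2.204 0.617 0.125
vertex -2.362 -0.334 -0.32
endloop
endfacet
facet normal 0.859 0.313 0.404
outer loop
vertex -2.204 0.617 0.125
vertex -2.653 0.608 1.087
vertex -2.164 -0.261 0.721
endloop
endfacet
facet normal -0.316 -0.817 0.481
outer loop
vertex -2.908 -0.931 0.367
vertex -3.088 -0.349 1.237
vertex -3.856 -0.477 0.515
endloop
endfacet
facet normal -0.449 -0.867 -0.218
outer loop
vertex -2.908 -0.931 0.367
vertex -3.856 -0.477 0.515
vertex -3.407 -0.468 -0.447
endloop
endfacet
facet normal 0.172 -0.807 -0.565
outer loop
vertex -2.908 -0.931 0.367
vertex -3.407 -0.468 -0.447
vertex -2.362 -0.334 -0.32
endloop
endfacet
facet normal 0.688 -0.721 -0.080
outer loop
vertex -2.908 -0.931 0.367
vertex -2.362 -0.334 -0.32
vertex -2.164 -0.261 0.721
endloop
endfacet
facet normal 0.386 -0.728 0.567
outer loop
vertex -2.908 -0.931 0.367
vertex -2.164 -0.261 0.721
vertex -3.088 -0.349 1.237
endloop
endfacet
facet normal -0.645 -0.233 0.728
outer loop
vertex -3.856 -0.477 0.515
vertex -3.088 -0.349 1.237
vertex -3.698 0.474 0.96
endloop
endfacet
facet normal -0.859 -0.313 -0.404
outer loop
vertex -3.407 -0.468 -0.447
vertex -3.856 -0.477 0.515
vertex -3.896 0.401 -0.081
endloop
endfacet
facet normal 0.145 -0.217 -0.965
outer loop
vertex -2.362 -0.334 -0.32
vertex -3.407 -0.468 -0.447
vertex -2.972 0.489 -0.597
endloop
endfacet
facet normal 0.980 -0.078 -0.181
outer loop
vertex -2.164 -0.261 0.721
vertex -2.362 -0.334 -0.32
vertex -2.204 0.617 0.125
endloop
endfacet
facet normal 0.492 -0.088 0.866
outer loop
vertex -3.088 -0.349 1.237
vertex -2.164 -0.261 0.721
vertex -2.653 0.608 1.087
endloop
endfacet

endsolid
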